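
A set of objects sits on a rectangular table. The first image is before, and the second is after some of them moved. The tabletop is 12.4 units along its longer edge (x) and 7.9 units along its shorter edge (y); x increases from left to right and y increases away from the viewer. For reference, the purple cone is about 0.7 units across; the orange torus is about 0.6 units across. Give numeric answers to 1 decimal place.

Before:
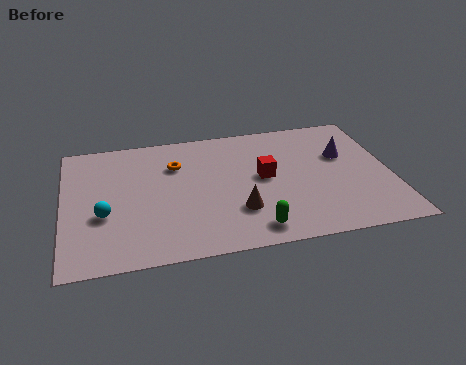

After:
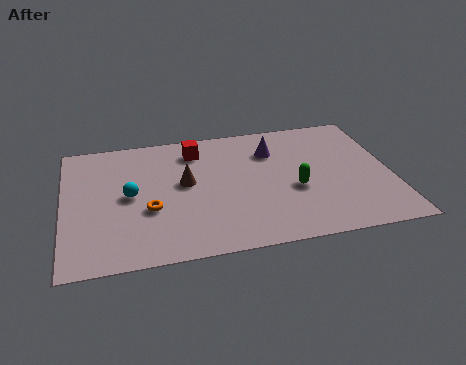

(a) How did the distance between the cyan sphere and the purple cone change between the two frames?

-3.6

Before: roughly 9.4 units apart; after: 5.8. That's 3.6 units closer together.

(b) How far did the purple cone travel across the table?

2.8

The purple cone was near (10.7, 5.0) before and (8.0, 5.8) after, so it travelled √(2.7² + 0.8²) ≈ 2.8 units.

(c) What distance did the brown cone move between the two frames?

2.8

The brown cone moved from about (6.5, 2.3) to (4.6, 4.4), a distance of √(1.9² + 2.1²) ≈ 2.8.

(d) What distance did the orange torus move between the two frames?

2.8

The orange torus was near (4.3, 5.6) before and (3.2, 3.0) after, so it travelled √(1.1² + 2.6²) ≈ 2.8 units.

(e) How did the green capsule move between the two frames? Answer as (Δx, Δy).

(1.7, 2.1)

From the two frames, the green capsule sits at roughly (7.0, 1.1) before and (8.7, 3.2) after.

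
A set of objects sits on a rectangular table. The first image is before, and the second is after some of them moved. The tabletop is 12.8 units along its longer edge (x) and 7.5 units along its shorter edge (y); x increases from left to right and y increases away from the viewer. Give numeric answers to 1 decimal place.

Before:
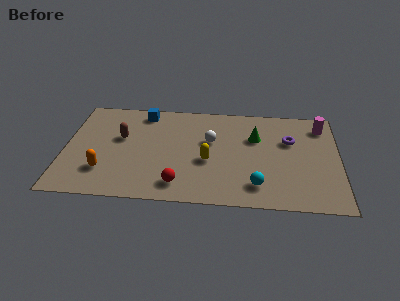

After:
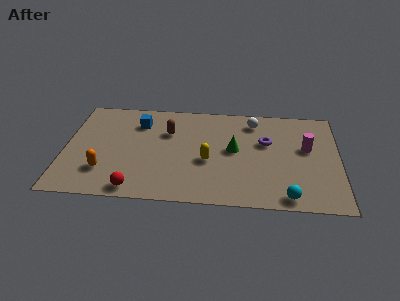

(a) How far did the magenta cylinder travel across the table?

1.8

The magenta cylinder moved from about (12.0, 6.1) to (11.3, 4.4), a distance of √(0.7² + 1.7²) ≈ 1.8.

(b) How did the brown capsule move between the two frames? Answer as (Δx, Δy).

(2.2, 0.6)

From the two frames, the brown capsule sits at roughly (2.6, 4.5) before and (4.8, 5.1) after.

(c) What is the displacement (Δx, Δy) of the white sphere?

(2.0, 1.6)

The white sphere was at about (6.8, 4.6) and moved to about (8.8, 6.2).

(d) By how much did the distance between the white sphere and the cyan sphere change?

+1.8

Before: roughly 3.8 units apart; after: 5.6. That's 1.8 units further apart.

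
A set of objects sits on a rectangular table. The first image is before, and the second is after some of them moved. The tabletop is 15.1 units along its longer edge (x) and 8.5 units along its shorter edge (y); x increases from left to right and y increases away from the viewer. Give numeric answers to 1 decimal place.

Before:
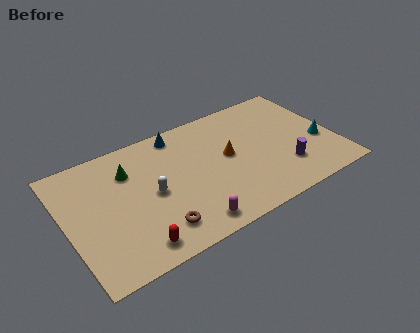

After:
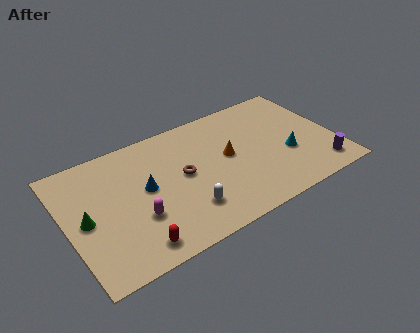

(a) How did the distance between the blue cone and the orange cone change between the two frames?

+0.9

They were about 3.8 units apart before and 4.7 after — 0.9 units further apart.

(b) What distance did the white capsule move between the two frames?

2.6

From (4.7, 4.1) to (6.3, 2.1), the white capsule covered √(1.6² + 2.0²) ≈ 2.6 units.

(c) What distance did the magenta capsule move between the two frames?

3.2

From (6.3, 1.1) to (3.7, 2.9), the magenta capsule covered √(2.6² + 1.8²) ≈ 3.2 units.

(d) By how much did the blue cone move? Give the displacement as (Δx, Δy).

(-2.3, -2.9)

From the two frames, the blue cone sits at roughly (6.7, 7.5) before and (4.4, 4.6) after.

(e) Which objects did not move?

the orange cone and the red capsule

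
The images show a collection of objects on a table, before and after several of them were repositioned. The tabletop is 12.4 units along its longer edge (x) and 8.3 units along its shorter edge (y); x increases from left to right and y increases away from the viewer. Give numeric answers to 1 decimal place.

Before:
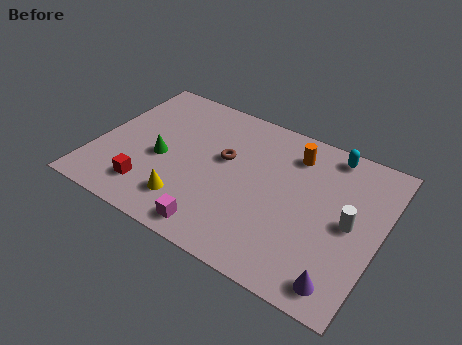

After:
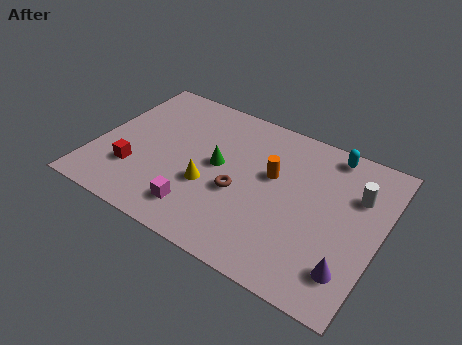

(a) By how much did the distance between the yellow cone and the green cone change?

-1.0

They were about 2.3 units apart before and 1.3 after — 1.0 units closer together.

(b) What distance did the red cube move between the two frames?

1.1

The red cube was near (2.7, 1.7) before and (1.9, 2.4) after, so it travelled √(0.8² + 0.7²) ≈ 1.1 units.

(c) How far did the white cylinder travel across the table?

1.6

The white cylinder was near (11.1, 4.1) before and (11.2, 5.7) after, so it travelled √(0.1² + 1.6²) ≈ 1.6 units.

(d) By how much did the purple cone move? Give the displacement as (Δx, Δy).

(0.2, 0.7)

From the two frames, the purple cone sits at roughly (11.2, 1.1) before and (11.4, 1.8) after.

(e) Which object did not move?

the cyan capsule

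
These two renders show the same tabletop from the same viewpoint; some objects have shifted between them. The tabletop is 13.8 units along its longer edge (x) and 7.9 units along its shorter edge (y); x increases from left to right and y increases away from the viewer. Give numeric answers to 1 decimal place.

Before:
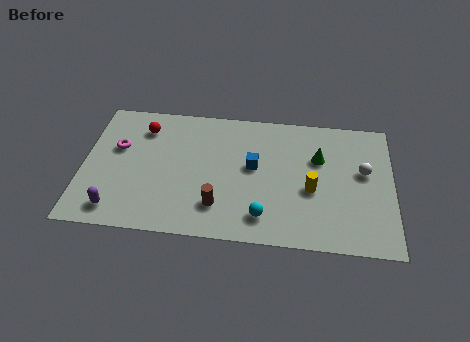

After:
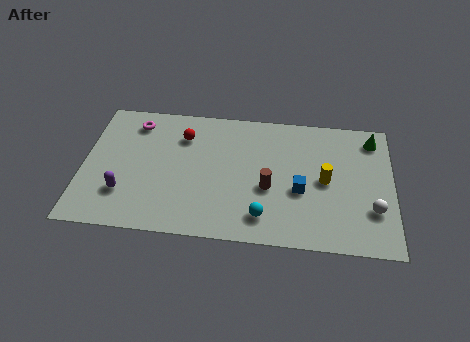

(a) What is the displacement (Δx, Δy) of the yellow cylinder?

(0.6, 0.6)

From the two frames, the yellow cylinder sits at roughly (10.2, 3.3) before and (10.8, 3.9) after.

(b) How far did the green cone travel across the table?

2.8

From (10.5, 5.2) to (12.9, 6.6), the green cone covered √(2.4² + 1.4²) ≈ 2.8 units.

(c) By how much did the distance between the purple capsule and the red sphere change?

-0.6

Before: roughly 5.1 units apart; after: 4.5. That's 0.6 units closer together.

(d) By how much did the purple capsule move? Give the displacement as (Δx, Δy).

(0.3, 1.0)

The purple capsule was at about (1.6, 1.2) and moved to about (1.9, 2.2).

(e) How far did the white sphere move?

2.2

The white sphere was near (12.5, 4.6) before and (12.9, 2.4) after, so it travelled √(0.4² + 2.2²) ≈ 2.2 units.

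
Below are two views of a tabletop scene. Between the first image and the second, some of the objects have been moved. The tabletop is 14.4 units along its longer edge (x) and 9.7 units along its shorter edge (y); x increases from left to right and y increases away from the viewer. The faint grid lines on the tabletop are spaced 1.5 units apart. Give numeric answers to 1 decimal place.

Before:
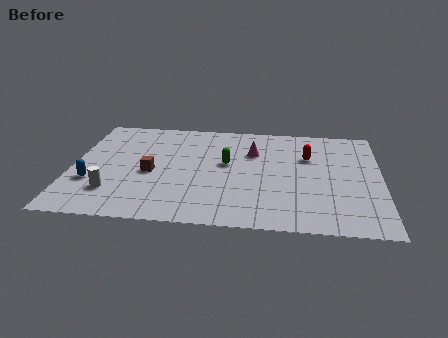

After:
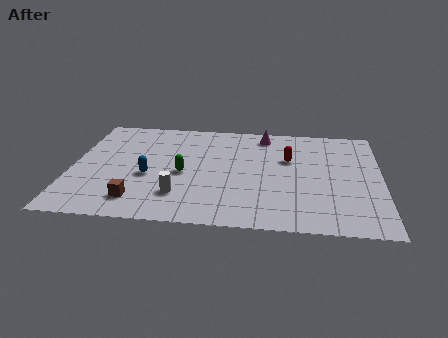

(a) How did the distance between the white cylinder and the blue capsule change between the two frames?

+0.9

Before: roughly 1.3 units apart; after: 2.2. That's 0.9 units further apart.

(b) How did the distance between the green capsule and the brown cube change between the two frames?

-0.4

The distance was about 3.7 in the first image and 3.3 in the second, so they moved 0.4 units closer together.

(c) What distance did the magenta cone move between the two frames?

1.8

The magenta cone was near (8.4, 6.7) before and (8.9, 8.4) after, so it travelled √(0.5² + 1.7²) ≈ 1.8 units.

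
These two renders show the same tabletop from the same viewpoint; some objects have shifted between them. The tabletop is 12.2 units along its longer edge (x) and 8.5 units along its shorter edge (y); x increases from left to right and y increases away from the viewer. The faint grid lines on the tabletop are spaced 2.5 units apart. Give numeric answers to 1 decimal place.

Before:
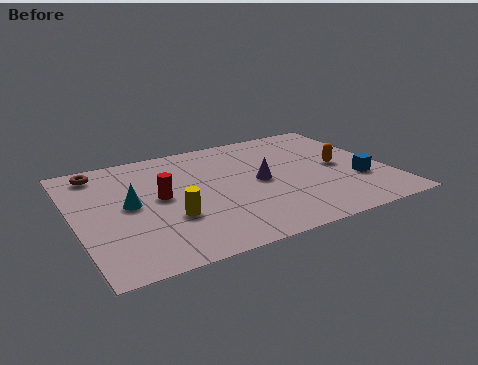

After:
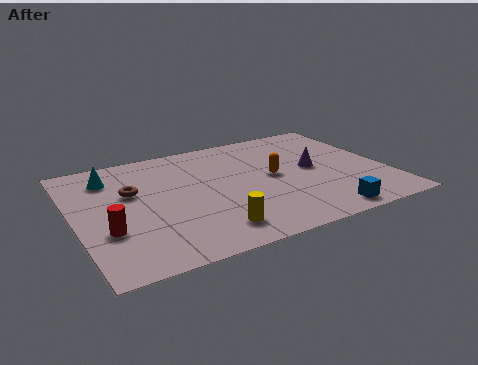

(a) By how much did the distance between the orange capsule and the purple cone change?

-1.6

They were about 3.2 units apart before and 1.6 after — 1.6 units closer together.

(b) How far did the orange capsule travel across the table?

2.6

From (10.4, 4.2) to (7.8, 4.4), the orange capsule covered √(2.6² + 0.2²) ≈ 2.6 units.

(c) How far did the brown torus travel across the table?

2.3

The brown torus moved from about (1.2, 7.3) to (2.3, 5.3), a distance of √(1.1² + 2.0²) ≈ 2.3.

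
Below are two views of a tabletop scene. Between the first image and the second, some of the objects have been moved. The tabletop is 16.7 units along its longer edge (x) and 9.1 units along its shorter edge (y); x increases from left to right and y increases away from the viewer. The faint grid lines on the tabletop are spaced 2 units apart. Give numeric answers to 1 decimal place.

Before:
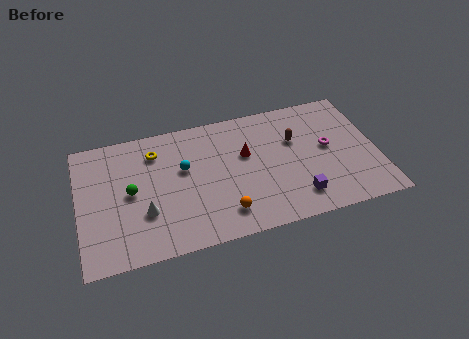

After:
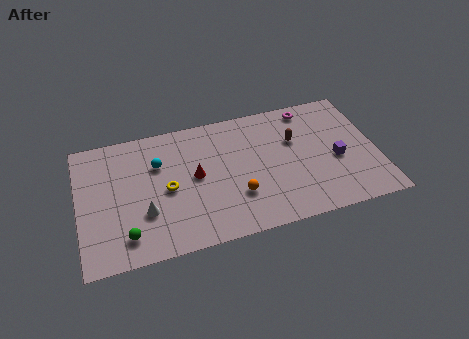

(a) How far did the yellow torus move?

2.8

The yellow torus moved from about (4.4, 7.1) to (4.9, 4.3), a distance of √(0.5² + 2.8²) ≈ 2.8.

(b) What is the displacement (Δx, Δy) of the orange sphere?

(0.8, 1.0)

From the two frames, the orange sphere sits at roughly (7.9, 1.8) before and (8.7, 2.8) after.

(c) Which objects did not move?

the brown capsule and the white cone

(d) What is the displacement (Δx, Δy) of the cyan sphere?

(-1.4, 0.7)

From the two frames, the cyan sphere sits at roughly (5.9, 5.5) before and (4.5, 6.2) after.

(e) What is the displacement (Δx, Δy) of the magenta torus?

(-0.8, 3.1)

The magenta torus was at about (14.0, 4.9) and moved to about (13.2, 8.0).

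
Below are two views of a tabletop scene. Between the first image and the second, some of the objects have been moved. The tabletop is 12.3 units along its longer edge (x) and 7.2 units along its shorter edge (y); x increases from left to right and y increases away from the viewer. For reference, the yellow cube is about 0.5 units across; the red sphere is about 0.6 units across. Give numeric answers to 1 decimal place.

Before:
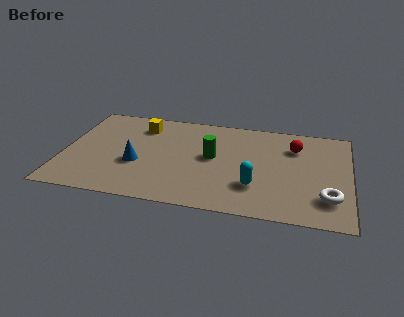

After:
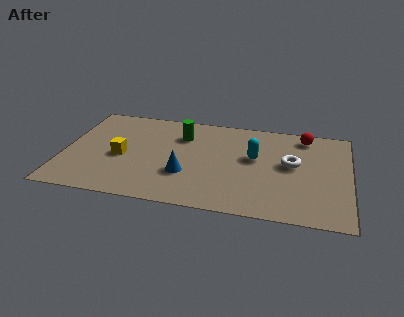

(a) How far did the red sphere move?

1.0

The red sphere moved from about (9.9, 5.3) to (10.3, 6.2), a distance of √(0.4² + 0.9²) ≈ 1.0.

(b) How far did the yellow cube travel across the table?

2.6

The yellow cube moved from about (3.2, 5.7) to (2.5, 3.2), a distance of √(0.7² + 2.5²) ≈ 2.6.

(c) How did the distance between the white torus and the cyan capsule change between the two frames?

-1.5

Before: roughly 3.1 units apart; after: 1.6. That's 1.5 units closer together.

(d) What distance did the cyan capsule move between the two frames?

2.1

From (8.3, 2.1) to (8.2, 4.2), the cyan capsule covered √(0.1² + 2.1²) ≈ 2.1 units.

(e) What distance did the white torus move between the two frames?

2.7

The white torus moved from about (11.4, 1.8) to (9.8, 4.0), a distance of √(1.6² + 2.2²) ≈ 2.7.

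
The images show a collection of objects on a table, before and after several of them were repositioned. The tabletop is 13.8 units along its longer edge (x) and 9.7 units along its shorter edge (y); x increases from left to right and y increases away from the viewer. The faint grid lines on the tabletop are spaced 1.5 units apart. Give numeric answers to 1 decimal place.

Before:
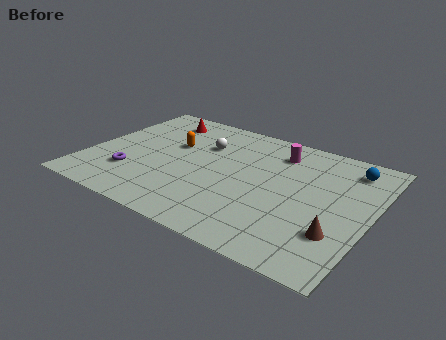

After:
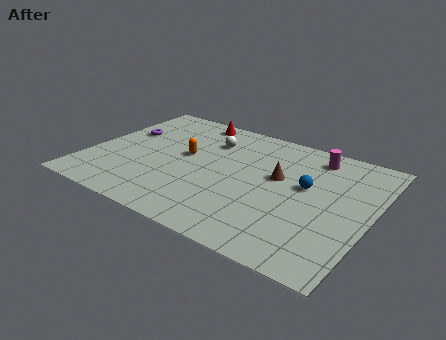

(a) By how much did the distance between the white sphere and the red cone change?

-0.9

The distance was about 2.8 in the first image and 1.9 in the second, so they moved 0.9 units closer together.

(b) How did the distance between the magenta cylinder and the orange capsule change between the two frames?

+1.3

Before: roughly 5.3 units apart; after: 6.6. That's 1.3 units further apart.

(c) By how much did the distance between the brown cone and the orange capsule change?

-4.6

They were about 9.2 units apart before and 4.6 after — 4.6 units closer together.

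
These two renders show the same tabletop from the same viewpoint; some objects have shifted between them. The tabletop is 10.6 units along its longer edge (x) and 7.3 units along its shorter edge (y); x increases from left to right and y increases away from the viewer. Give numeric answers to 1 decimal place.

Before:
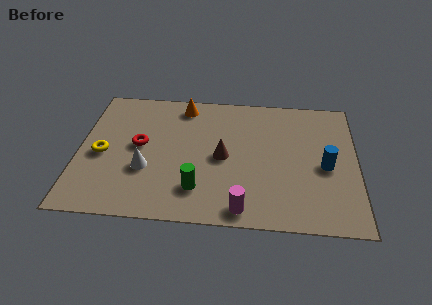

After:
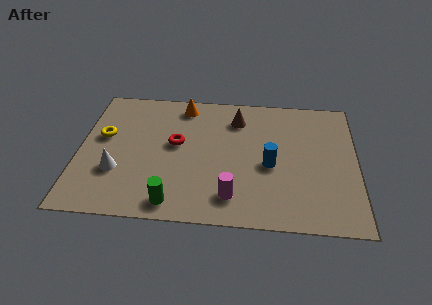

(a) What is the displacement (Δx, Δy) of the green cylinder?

(-0.9, -0.8)

From the two frames, the green cylinder sits at roughly (4.6, 1.7) before and (3.7, 0.9) after.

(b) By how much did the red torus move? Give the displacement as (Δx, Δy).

(1.4, 0.2)

The red torus was at about (2.3, 3.9) and moved to about (3.7, 4.1).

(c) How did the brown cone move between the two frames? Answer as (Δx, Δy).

(0.5, 2.2)

The brown cone started near (5.5, 3.5) and ended near (6.0, 5.7).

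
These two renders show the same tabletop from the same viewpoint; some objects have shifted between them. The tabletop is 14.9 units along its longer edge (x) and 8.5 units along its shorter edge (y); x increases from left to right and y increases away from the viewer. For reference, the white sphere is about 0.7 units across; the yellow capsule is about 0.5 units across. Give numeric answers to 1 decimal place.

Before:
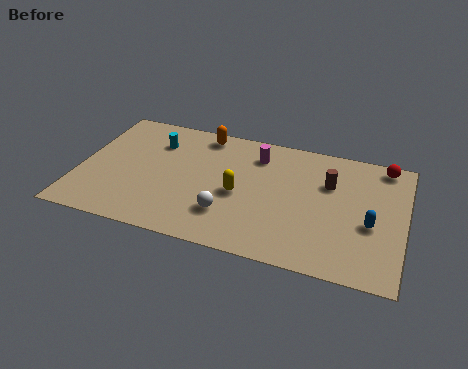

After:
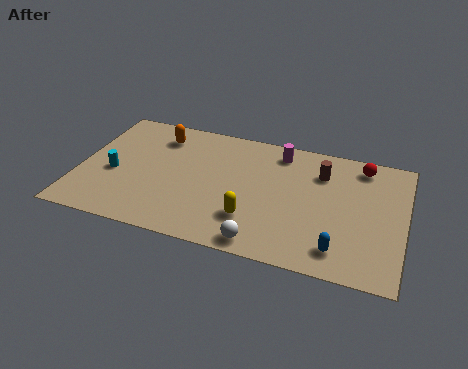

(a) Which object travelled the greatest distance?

the cyan cylinder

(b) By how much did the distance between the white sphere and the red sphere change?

-1.0

They were about 8.6 units apart before and 7.6 after — 1.0 units closer together.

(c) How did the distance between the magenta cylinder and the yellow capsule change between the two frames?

+2.0

The distance was about 3.0 in the first image and 5.0 in the second, so they moved 2.0 units further apart.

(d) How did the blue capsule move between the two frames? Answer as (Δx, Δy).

(-1.3, -2.0)

From the two frames, the blue capsule sits at roughly (13.4, 3.5) before and (12.1, 1.5) after.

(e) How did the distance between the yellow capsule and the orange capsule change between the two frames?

+2.3

The distance was about 4.2 in the first image and 6.5 in the second, so they moved 2.3 units further apart.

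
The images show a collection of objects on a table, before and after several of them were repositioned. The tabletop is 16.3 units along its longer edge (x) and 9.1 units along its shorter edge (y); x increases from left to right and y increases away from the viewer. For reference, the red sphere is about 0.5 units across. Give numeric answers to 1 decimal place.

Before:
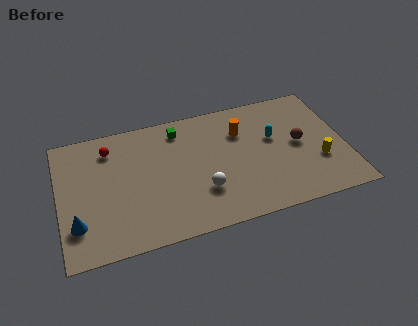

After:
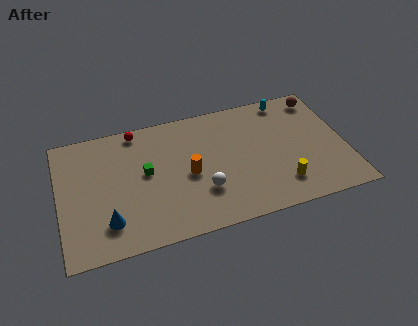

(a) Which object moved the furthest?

the orange cylinder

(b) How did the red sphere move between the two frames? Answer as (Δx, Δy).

(1.6, 0.9)

From the two frames, the red sphere sits at roughly (3.0, 7.3) before and (4.6, 8.2) after.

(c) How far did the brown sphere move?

3.4

From (13.7, 4.7) to (15.2, 7.8), the brown sphere covered √(1.5² + 3.1²) ≈ 3.4 units.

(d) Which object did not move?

the white sphere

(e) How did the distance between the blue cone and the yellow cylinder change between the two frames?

-4.0

Before: roughly 13.8 units apart; after: 9.8. That's 4.0 units closer together.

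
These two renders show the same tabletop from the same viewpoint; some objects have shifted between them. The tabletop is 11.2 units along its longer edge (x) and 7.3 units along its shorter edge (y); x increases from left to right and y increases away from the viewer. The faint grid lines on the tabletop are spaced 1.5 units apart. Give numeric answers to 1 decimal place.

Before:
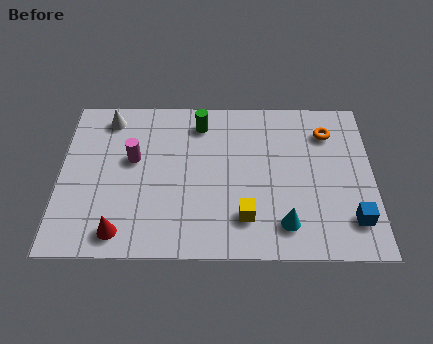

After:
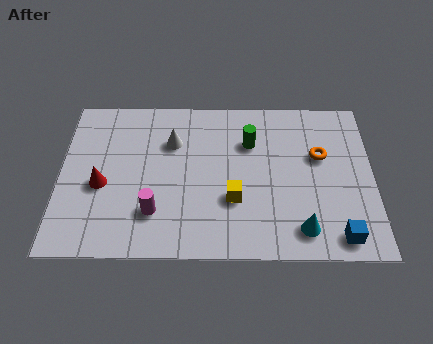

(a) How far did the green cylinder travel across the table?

2.0

The green cylinder was near (5.0, 6.0) before and (6.8, 5.1) after, so it travelled √(1.8² + 0.9²) ≈ 2.0 units.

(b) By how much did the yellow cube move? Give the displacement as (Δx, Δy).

(-0.4, 0.8)

The yellow cube was at about (6.6, 1.7) and moved to about (6.2, 2.5).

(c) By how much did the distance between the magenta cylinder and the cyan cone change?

-0.9

They were about 6.1 units apart before and 5.2 after — 0.9 units closer together.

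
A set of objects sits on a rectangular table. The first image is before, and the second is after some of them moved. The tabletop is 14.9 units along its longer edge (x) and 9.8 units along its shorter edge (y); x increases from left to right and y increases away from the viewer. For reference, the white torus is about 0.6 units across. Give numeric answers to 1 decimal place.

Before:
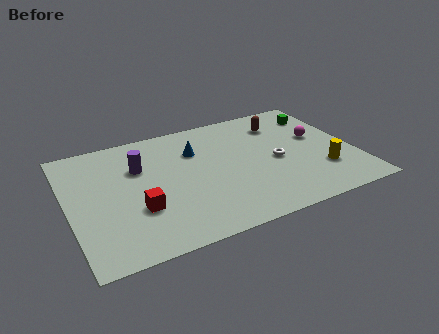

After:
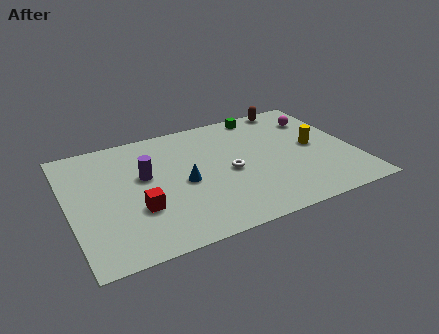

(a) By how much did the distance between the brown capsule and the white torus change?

+2.8

The distance was about 3.2 in the first image and 6.0 in the second, so they moved 2.8 units further apart.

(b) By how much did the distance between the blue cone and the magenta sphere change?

+1.5

The distance was about 6.5 in the first image and 8.0 in the second, so they moved 1.5 units further apart.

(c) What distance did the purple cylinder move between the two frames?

0.8

The purple cylinder moved from about (3.8, 6.6) to (4.0, 5.8), a distance of √(0.2² + 0.8²) ≈ 0.8.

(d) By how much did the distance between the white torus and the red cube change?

-2.5

The distance was about 7.5 in the first image and 5.0 in the second, so they moved 2.5 units closer together.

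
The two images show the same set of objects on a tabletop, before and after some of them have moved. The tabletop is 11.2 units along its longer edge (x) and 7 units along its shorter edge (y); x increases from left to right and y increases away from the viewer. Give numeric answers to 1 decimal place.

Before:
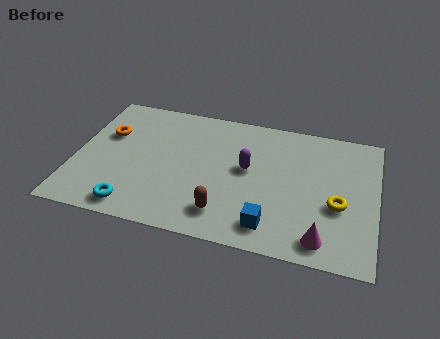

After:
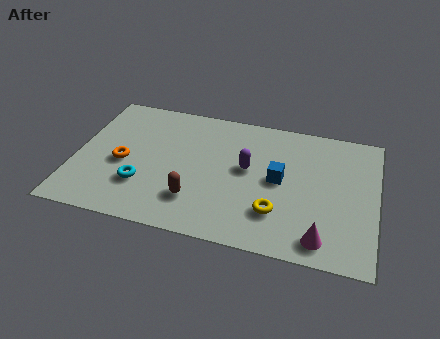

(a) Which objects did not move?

the purple capsule and the magenta cone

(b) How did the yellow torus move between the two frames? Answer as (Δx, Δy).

(-2.2, -0.9)

From the two frames, the yellow torus sits at roughly (9.8, 2.8) before and (7.6, 1.9) after.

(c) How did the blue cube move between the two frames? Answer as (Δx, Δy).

(0.2, 2.4)

From the two frames, the blue cube sits at roughly (7.4, 1.2) before and (7.6, 3.6) after.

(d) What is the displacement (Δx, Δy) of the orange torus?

(0.7, -1.4)

From the two frames, the orange torus sits at roughly (1.1, 4.5) before and (1.8, 3.1) after.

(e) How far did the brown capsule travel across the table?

1.2

The brown capsule moved from about (5.7, 1.4) to (4.6, 1.8), a distance of √(1.1² + 0.4²) ≈ 1.2.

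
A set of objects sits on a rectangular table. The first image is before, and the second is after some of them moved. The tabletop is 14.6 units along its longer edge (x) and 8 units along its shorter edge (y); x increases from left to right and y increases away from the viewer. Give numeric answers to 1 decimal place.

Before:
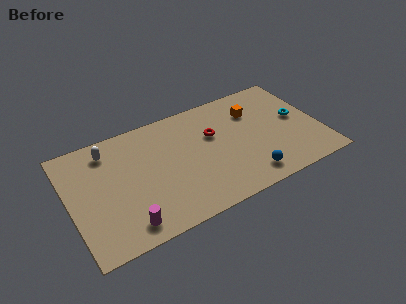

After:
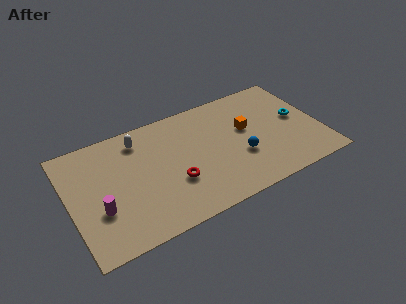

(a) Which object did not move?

the cyan torus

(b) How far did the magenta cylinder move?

2.1

The magenta cylinder moved from about (2.9, 1.2) to (1.6, 2.8), a distance of √(1.3² + 1.6²) ≈ 2.1.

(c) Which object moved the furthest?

the red torus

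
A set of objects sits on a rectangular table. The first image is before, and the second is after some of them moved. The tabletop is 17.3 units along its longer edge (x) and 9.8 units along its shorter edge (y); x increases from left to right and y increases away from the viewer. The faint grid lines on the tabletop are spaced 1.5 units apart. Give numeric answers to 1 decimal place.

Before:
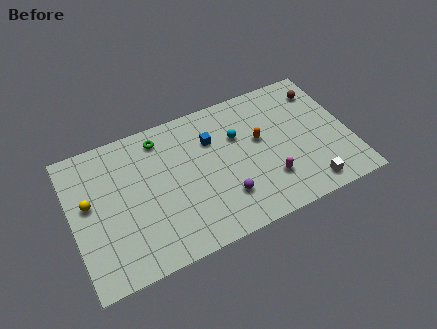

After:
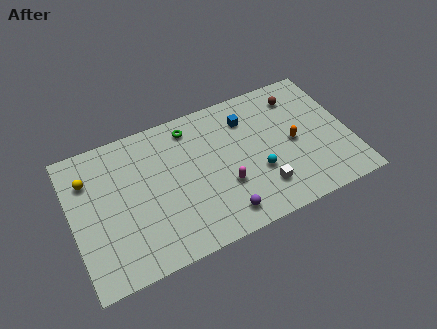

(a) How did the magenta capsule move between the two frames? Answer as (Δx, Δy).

(-2.7, 0.7)

The magenta capsule started near (12.0, 2.7) and ended near (9.3, 3.4).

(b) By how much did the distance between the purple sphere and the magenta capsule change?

-0.9

Before: roughly 2.8 units apart; after: 1.9. That's 0.9 units closer together.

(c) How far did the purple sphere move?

1.1

The purple sphere moved from about (9.2, 2.6) to (8.9, 1.5), a distance of √(0.3² + 1.1²) ≈ 1.1.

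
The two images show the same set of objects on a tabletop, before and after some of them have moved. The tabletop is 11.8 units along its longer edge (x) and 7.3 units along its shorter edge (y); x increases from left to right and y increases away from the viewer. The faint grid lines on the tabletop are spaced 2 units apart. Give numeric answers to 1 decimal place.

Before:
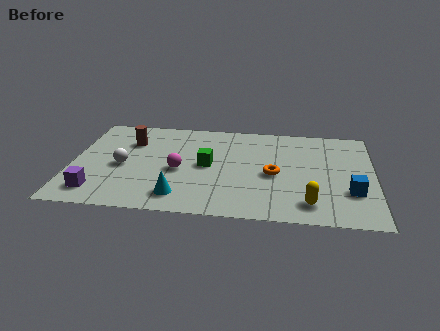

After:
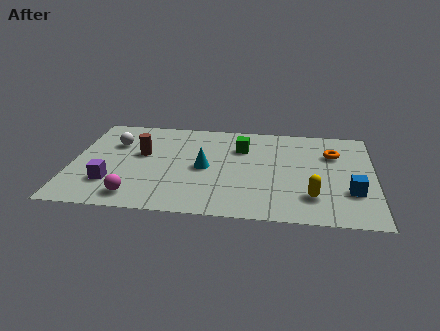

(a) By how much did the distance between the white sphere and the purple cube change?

+0.8

The distance was about 2.2 in the first image and 3.0 in the second, so they moved 0.8 units further apart.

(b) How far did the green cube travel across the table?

2.0

From (5.3, 3.7) to (6.6, 5.2), the green cube covered √(1.3² + 1.5²) ≈ 2.0 units.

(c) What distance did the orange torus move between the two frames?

2.9

From (7.9, 3.3) to (10.2, 5.1), the orange torus covered √(2.3² + 1.8²) ≈ 2.9 units.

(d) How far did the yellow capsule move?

0.5

The yellow capsule moved from about (9.3, 1.3) to (9.4, 1.8), a distance of √(0.1² + 0.5²) ≈ 0.5.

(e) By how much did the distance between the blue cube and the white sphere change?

+0.7

Before: roughly 9.0 units apart; after: 9.7. That's 0.7 units further apart.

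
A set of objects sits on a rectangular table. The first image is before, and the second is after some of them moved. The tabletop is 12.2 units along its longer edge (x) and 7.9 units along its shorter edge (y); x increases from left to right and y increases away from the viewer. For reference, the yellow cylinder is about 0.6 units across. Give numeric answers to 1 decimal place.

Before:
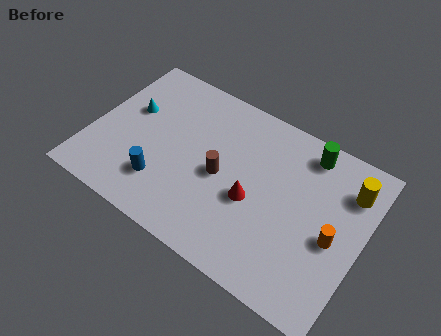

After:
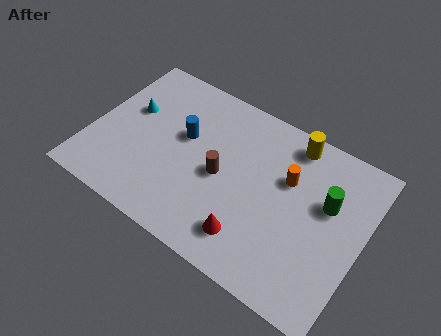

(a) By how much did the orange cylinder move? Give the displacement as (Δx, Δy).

(-2.3, 1.6)

From the two frames, the orange cylinder sits at roughly (11.0, 3.5) before and (8.7, 5.1) after.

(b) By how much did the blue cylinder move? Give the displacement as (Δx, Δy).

(0.5, 2.7)

The blue cylinder was at about (3.5, 2.0) and moved to about (4.0, 4.7).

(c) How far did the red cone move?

1.7

From (7.4, 3.3) to (7.6, 1.6), the red cone covered √(0.2² + 1.7²) ≈ 1.7 units.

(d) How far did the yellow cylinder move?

2.8

The yellow cylinder was near (11.3, 6.0) before and (8.6, 6.9) after, so it travelled √(2.7² + 0.9²) ≈ 2.8 units.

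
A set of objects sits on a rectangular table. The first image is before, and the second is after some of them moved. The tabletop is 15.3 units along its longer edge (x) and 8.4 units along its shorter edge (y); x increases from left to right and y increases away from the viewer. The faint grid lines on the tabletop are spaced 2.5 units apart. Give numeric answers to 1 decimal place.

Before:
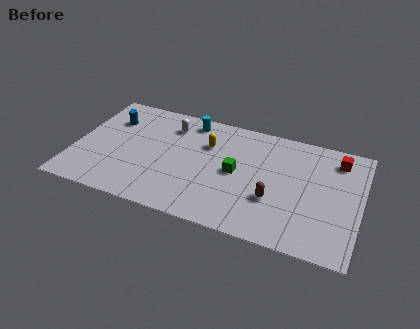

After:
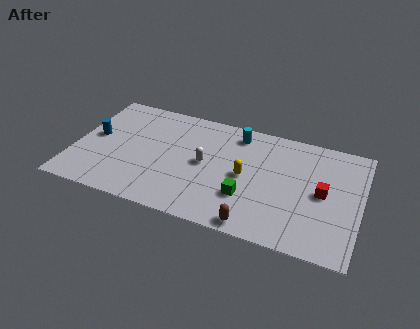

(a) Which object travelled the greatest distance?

the white capsule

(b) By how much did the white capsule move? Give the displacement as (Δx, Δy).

(2.1, -2.3)

The white capsule started near (4.9, 6.6) and ended near (7.0, 4.3).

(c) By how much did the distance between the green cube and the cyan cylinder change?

+0.4

The distance was about 4.2 in the first image and 4.6 in the second, so they moved 0.4 units further apart.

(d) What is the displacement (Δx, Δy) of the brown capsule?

(-0.8, -2.1)

The brown capsule started near (10.8, 2.9) and ended near (10.0, 0.8).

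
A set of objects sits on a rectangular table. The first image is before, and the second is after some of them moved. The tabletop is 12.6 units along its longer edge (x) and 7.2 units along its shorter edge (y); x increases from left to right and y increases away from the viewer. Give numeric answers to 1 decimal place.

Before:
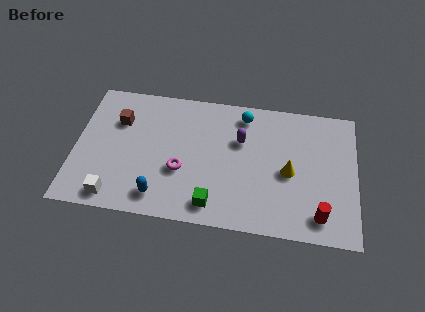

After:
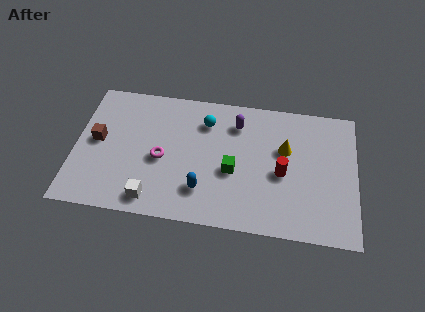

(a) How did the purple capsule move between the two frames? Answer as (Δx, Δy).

(-0.2, 0.9)

The purple capsule started near (7.4, 4.7) and ended near (7.2, 5.6).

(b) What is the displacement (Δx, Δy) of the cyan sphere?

(-1.7, -0.6)

From the two frames, the cyan sphere sits at roughly (7.5, 6.1) before and (5.8, 5.5) after.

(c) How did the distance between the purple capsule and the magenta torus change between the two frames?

+0.8

Before: roughly 3.3 units apart; after: 4.1. That's 0.8 units further apart.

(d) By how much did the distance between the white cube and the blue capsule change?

+0.3

The distance was about 2.0 in the first image and 2.3 in the second, so they moved 0.3 units further apart.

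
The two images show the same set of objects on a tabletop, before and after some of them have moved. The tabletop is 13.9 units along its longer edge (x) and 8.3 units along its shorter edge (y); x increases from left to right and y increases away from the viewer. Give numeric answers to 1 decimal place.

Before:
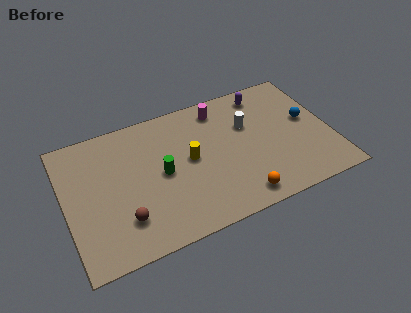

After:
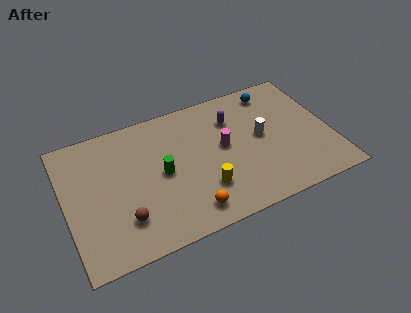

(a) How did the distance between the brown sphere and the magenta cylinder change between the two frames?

-1.4

Before: roughly 7.4 units apart; after: 6.0. That's 1.4 units closer together.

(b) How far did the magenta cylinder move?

2.5

From (8.4, 7.0) to (8.3, 4.5), the magenta cylinder covered √(0.1² + 2.5²) ≈ 2.5 units.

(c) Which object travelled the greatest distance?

the blue sphere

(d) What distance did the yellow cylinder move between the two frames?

2.2

The yellow cylinder was near (6.5, 4.4) before and (7.0, 2.3) after, so it travelled √(0.5² + 2.1²) ≈ 2.2 units.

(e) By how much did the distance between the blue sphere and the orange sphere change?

+2.4

The distance was about 5.4 in the first image and 7.8 in the second, so they moved 2.4 units further apart.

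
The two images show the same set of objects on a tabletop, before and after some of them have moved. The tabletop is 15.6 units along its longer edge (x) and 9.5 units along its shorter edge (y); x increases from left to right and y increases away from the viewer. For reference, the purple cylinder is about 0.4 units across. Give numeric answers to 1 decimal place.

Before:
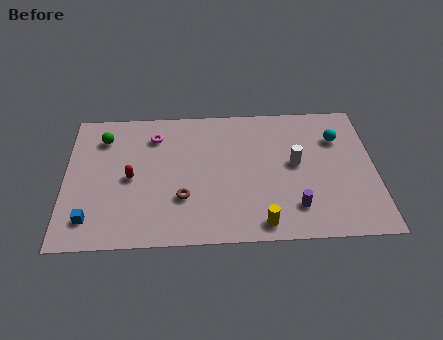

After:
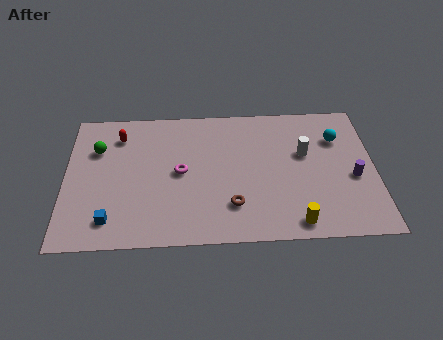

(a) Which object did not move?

the cyan sphere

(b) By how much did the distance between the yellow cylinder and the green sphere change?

+1.2

They were about 10.1 units apart before and 11.3 after — 1.2 units further apart.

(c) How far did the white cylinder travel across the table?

0.9

The white cylinder was near (11.6, 5.1) before and (12.1, 5.8) after, so it travelled √(0.5² + 0.7²) ≈ 0.9 units.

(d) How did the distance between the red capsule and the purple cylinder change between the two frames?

+3.8

They were about 8.5 units apart before and 12.3 after — 3.8 units further apart.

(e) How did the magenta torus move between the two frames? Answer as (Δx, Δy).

(1.3, -2.6)

From the two frames, the magenta torus sits at roughly (4.5, 7.4) before and (5.8, 4.8) after.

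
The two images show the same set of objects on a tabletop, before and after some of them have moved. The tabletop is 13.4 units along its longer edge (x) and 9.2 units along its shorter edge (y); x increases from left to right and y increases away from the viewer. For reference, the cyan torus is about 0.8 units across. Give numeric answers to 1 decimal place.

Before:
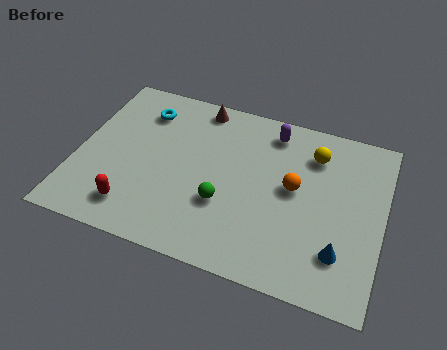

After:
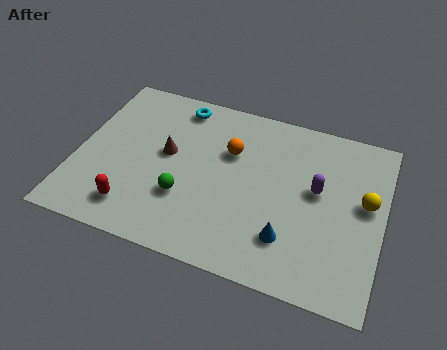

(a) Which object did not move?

the red capsule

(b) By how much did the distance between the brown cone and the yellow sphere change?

+3.4

They were about 5.3 units apart before and 8.7 after — 3.4 units further apart.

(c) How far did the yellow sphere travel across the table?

3.1

The yellow sphere moved from about (10.2, 7.1) to (12.6, 5.2), a distance of √(2.4² + 1.9²) ≈ 3.1.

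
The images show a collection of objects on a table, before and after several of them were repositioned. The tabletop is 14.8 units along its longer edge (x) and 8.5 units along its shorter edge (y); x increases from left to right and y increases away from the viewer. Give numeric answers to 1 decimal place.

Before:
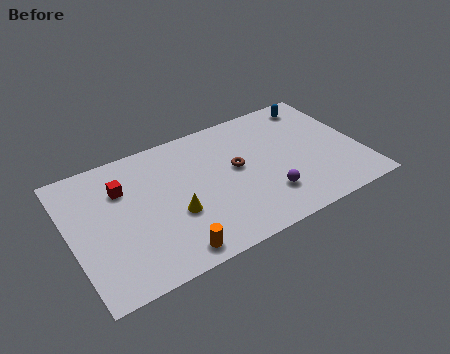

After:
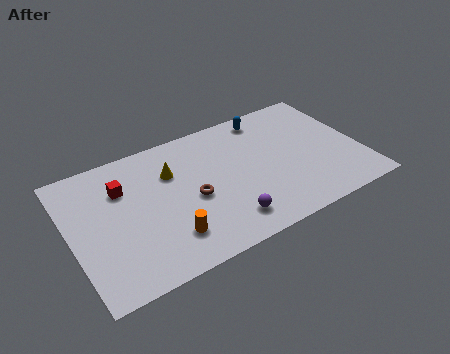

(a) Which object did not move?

the red cube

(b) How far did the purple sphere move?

2.3

The purple sphere was near (9.7, 2.2) before and (7.5, 1.6) after, so it travelled √(2.2² + 0.6²) ≈ 2.3 units.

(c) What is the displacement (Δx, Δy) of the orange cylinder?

(0.0, 1.0)

The orange cylinder was at about (4.6, 1.0) and moved to about (4.6, 2.0).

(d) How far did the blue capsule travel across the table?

2.6

From (13.1, 7.3) to (10.5, 7.4), the blue capsule covered √(2.6² + 0.1²) ≈ 2.6 units.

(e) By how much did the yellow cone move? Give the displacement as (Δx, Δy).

(0.2, 2.7)

The yellow cone started near (5.1, 3.2) and ended near (5.3, 5.9).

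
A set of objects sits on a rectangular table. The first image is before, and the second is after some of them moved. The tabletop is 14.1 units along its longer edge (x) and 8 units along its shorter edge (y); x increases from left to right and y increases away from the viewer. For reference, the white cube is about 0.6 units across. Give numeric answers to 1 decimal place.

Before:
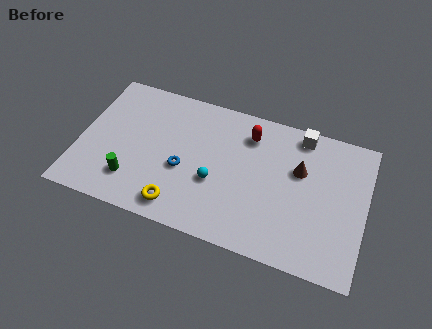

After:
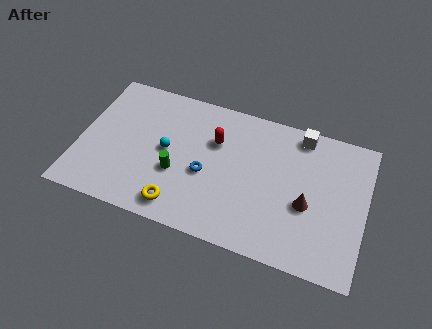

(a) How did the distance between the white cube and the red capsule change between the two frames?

+1.8

The distance was about 2.6 in the first image and 4.4 in the second, so they moved 1.8 units further apart.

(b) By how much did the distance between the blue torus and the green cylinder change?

-1.3

They were about 2.8 units apart before and 1.5 after — 1.3 units closer together.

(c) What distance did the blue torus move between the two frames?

1.1

From (5.2, 3.3) to (6.3, 3.4), the blue torus covered √(1.1² + 0.1²) ≈ 1.1 units.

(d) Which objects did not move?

the yellow torus and the white cube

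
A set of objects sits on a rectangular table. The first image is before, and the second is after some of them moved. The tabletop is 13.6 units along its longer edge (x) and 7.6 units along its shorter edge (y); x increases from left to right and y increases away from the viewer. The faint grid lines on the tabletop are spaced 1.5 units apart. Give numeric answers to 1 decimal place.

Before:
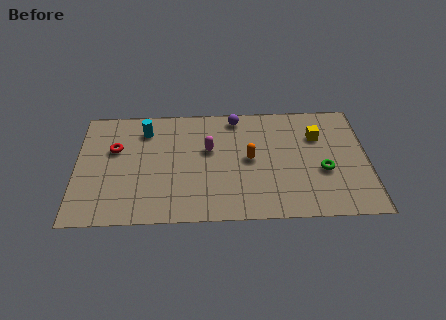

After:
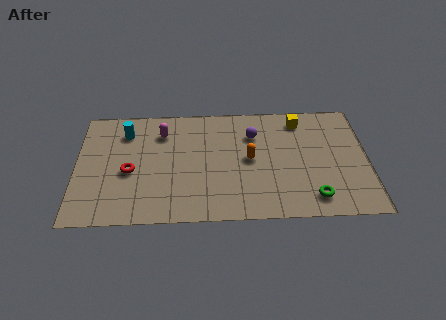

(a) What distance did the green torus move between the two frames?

1.8

The green torus was near (11.5, 3.0) before and (11.0, 1.3) after, so it travelled √(0.5² + 1.7²) ≈ 1.8 units.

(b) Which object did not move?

the orange capsule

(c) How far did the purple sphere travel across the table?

1.4

From (7.5, 6.7) to (8.3, 5.5), the purple sphere covered √(0.8² + 1.2²) ≈ 1.4 units.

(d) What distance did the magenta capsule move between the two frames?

2.5

From (6.2, 4.6) to (4.0, 5.8), the magenta capsule covered √(2.2² + 1.2²) ≈ 2.5 units.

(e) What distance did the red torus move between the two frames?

1.7

The red torus moved from about (1.8, 4.8) to (2.5, 3.3), a distance of √(0.7² + 1.5²) ≈ 1.7.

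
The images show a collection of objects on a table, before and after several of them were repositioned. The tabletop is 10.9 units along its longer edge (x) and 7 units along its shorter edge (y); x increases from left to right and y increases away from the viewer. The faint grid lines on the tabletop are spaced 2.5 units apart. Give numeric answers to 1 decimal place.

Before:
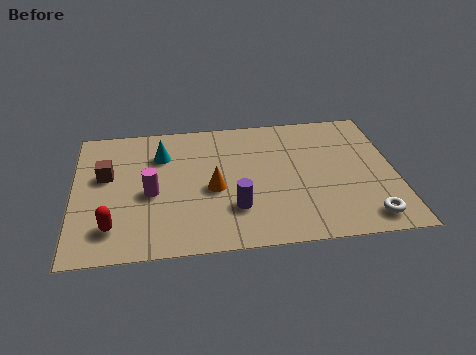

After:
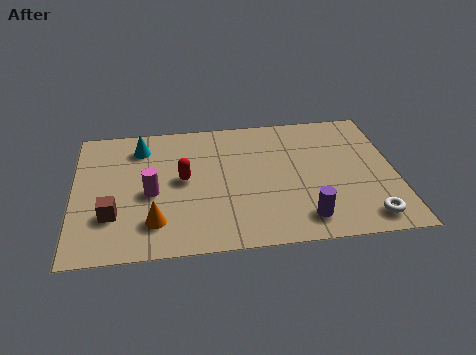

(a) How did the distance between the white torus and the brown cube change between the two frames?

-0.7

The distance was about 9.3 in the first image and 8.6 in the second, so they moved 0.7 units closer together.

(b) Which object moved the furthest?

the red capsule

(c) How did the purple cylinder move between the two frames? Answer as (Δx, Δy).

(2.3, -0.8)

The purple cylinder was at about (5.4, 2.0) and moved to about (7.7, 1.2).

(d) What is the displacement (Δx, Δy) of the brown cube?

(0.2, -2.1)

The brown cube was at about (1.1, 4.2) and moved to about (1.3, 2.1).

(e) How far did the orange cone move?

2.5

From (4.7, 3.1) to (2.7, 1.6), the orange cone covered √(2.0² + 1.5²) ≈ 2.5 units.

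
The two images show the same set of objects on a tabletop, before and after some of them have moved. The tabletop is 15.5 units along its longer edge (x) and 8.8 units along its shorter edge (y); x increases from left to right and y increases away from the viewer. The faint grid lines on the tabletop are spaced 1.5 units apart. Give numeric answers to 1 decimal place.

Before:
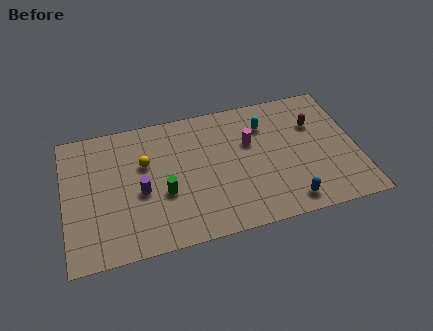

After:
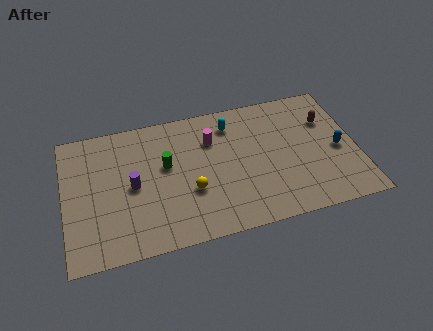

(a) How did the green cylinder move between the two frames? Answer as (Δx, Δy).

(0.2, 1.8)

The green cylinder started near (5.2, 3.4) and ended near (5.4, 5.2).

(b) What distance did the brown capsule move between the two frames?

0.7

The brown capsule was near (13.4, 6.0) before and (14.1, 6.1) after, so it travelled √(0.7² + 0.1²) ≈ 0.7 units.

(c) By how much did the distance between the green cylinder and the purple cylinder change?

+0.7

Before: roughly 1.3 units apart; after: 2.0. That's 0.7 units further apart.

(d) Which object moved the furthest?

the blue capsule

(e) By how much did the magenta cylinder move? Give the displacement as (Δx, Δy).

(-2.0, 0.7)

The magenta cylinder started near (9.9, 5.6) and ended near (7.9, 6.3).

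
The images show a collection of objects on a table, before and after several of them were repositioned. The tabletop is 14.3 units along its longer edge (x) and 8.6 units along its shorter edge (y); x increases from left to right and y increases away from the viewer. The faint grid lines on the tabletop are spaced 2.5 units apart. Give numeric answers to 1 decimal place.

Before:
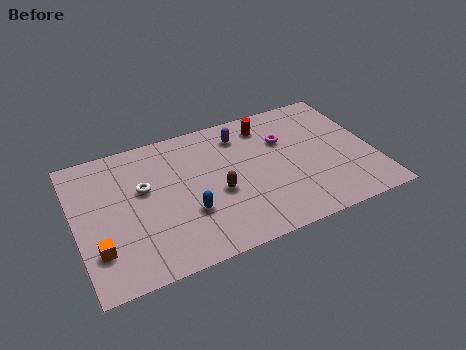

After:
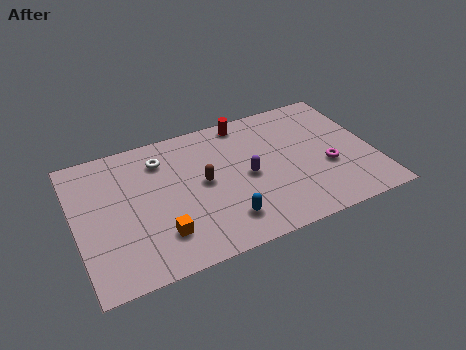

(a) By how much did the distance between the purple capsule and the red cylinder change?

+2.3

Before: roughly 1.3 units apart; after: 3.6. That's 2.3 units further apart.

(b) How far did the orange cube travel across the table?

2.9

The orange cube was near (0.9, 2.3) before and (3.8, 2.1) after, so it travelled √(2.9² + 0.2²) ≈ 2.9 units.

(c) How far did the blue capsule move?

1.9

From (5.2, 2.9) to (6.8, 1.8), the blue capsule covered √(1.6² + 1.1²) ≈ 1.9 units.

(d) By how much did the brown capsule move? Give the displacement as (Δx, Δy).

(-0.6, 0.9)

From the two frames, the brown capsule sits at roughly (6.7, 3.6) before and (6.1, 4.5) after.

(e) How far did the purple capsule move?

2.8

The purple capsule was near (8.2, 6.9) before and (8.2, 4.1) after, so it travelled √(0.0² + 2.8²) ≈ 2.8 units.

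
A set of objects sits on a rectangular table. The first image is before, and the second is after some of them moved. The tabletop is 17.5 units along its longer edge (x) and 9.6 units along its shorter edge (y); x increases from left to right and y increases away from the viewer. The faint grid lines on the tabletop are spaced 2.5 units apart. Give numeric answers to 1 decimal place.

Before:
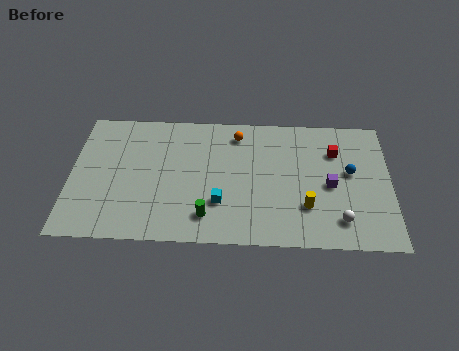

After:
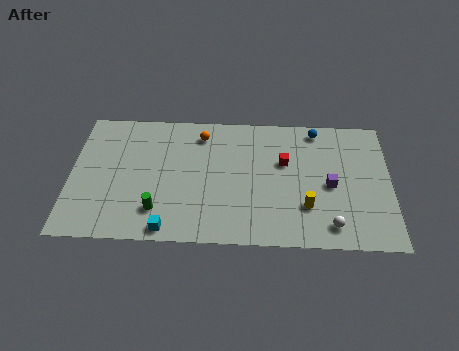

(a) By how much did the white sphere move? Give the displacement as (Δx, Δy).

(-0.5, -0.4)

From the two frames, the white sphere sits at roughly (14.7, 1.9) before and (14.2, 1.5) after.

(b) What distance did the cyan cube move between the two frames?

3.4

The cyan cube moved from about (8.2, 2.9) to (5.4, 0.9), a distance of √(2.8² + 2.0²) ≈ 3.4.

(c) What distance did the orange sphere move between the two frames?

2.0

The orange sphere moved from about (9.1, 8.0) to (7.1, 7.9), a distance of √(2.0² + 0.1²) ≈ 2.0.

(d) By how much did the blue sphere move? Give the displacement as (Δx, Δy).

(-1.8, 3.1)

The blue sphere was at about (15.3, 5.4) and moved to about (13.5, 8.5).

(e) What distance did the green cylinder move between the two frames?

2.7

The green cylinder moved from about (7.5, 1.9) to (4.8, 2.2), a distance of √(2.7² + 0.3²) ≈ 2.7.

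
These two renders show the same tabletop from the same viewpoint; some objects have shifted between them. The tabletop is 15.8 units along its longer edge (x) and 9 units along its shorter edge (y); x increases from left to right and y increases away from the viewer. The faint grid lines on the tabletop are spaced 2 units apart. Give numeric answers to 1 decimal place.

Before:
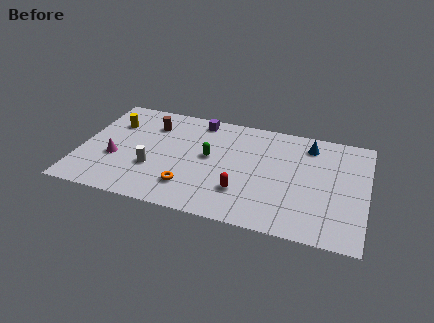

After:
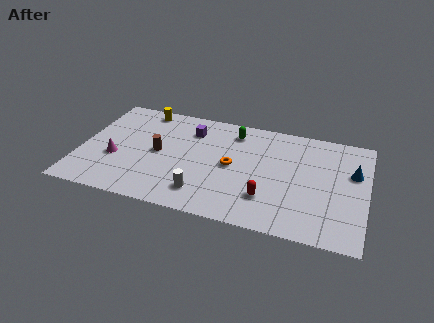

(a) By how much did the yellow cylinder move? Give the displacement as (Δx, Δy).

(1.5, 1.6)

The yellow cylinder started near (1.6, 6.4) and ended near (3.1, 8.0).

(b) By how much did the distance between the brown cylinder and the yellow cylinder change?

+1.6

The distance was about 2.1 in the first image and 3.7 in the second, so they moved 1.6 units further apart.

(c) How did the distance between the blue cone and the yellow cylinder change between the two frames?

+1.2

They were about 10.9 units apart before and 12.1 after — 1.2 units further apart.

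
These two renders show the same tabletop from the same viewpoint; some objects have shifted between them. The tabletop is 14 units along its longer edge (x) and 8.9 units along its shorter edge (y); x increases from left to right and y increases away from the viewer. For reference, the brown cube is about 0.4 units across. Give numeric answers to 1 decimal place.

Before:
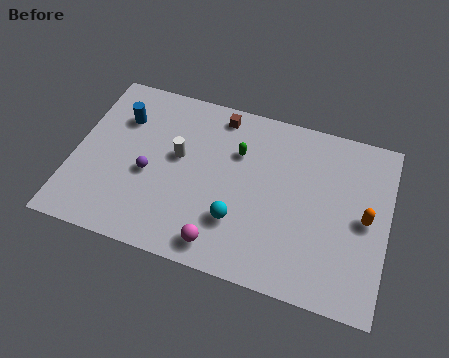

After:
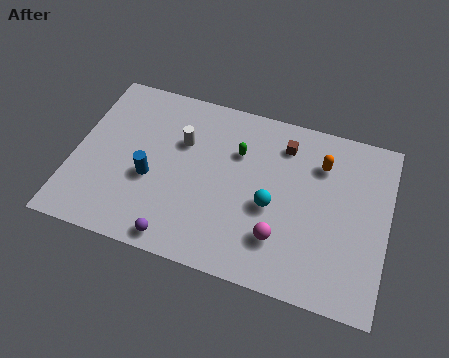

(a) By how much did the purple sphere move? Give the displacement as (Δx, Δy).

(1.6, -2.9)

The purple sphere was at about (3.4, 3.8) and moved to about (5.0, 0.9).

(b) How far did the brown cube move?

3.1

From (6.2, 7.8) to (9.2, 7.1), the brown cube covered √(3.0² + 0.7²) ≈ 3.1 units.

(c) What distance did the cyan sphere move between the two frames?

1.8

The cyan sphere moved from about (7.5, 2.6) to (8.9, 3.8), a distance of √(1.4² + 1.2²) ≈ 1.8.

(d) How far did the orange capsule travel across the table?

3.0

From (13.0, 4.4) to (10.9, 6.6), the orange capsule covered √(2.1² + 2.2²) ≈ 3.0 units.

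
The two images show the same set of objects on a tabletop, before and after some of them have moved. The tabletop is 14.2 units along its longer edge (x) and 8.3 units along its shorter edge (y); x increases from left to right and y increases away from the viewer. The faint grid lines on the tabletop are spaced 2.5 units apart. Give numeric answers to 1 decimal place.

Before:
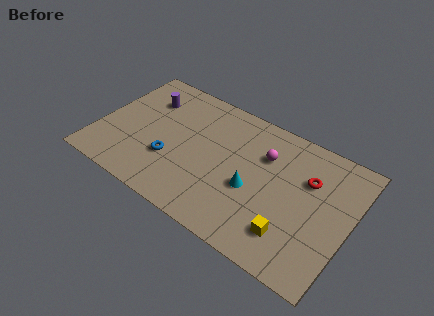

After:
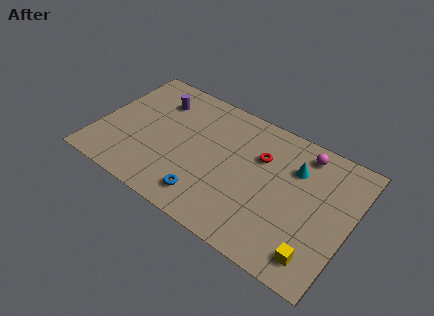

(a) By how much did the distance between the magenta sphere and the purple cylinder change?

+1.4

They were about 6.9 units apart before and 8.3 after — 1.4 units further apart.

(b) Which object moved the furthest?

the cyan cone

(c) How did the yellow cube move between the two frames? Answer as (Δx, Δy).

(1.5, -0.5)

The yellow cube started near (11.3, 1.9) and ended near (12.8, 1.4).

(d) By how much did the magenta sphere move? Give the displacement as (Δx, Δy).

(2.0, 1.3)

The magenta sphere started near (9.2, 5.8) and ended near (11.2, 7.1).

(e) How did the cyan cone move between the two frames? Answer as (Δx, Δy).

(2.0, 2.5)

From the two frames, the cyan cone sits at roughly (8.9, 3.4) before and (10.9, 5.9) after.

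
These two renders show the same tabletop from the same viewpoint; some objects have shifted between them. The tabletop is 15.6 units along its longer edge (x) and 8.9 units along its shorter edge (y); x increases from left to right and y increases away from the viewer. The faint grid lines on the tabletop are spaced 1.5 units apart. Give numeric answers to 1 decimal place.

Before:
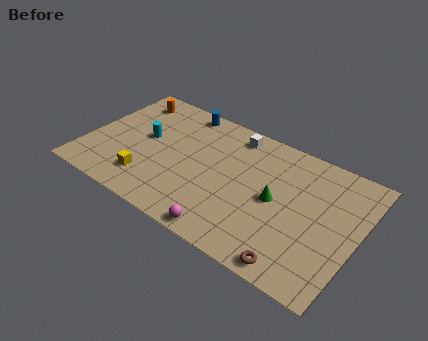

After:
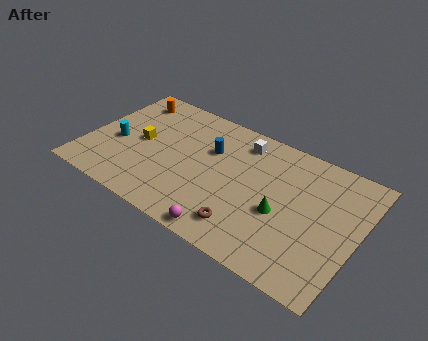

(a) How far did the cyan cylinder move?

1.9

From (3.2, 4.9) to (1.7, 3.8), the cyan cylinder covered √(1.5² + 1.1²) ≈ 1.9 units.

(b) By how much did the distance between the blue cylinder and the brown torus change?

-5.6

Before: roughly 10.6 units apart; after: 5.0. That's 5.6 units closer together.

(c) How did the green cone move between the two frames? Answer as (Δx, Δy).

(0.4, -0.7)

From the two frames, the green cone sits at roughly (11.0, 4.4) before and (11.4, 3.7) after.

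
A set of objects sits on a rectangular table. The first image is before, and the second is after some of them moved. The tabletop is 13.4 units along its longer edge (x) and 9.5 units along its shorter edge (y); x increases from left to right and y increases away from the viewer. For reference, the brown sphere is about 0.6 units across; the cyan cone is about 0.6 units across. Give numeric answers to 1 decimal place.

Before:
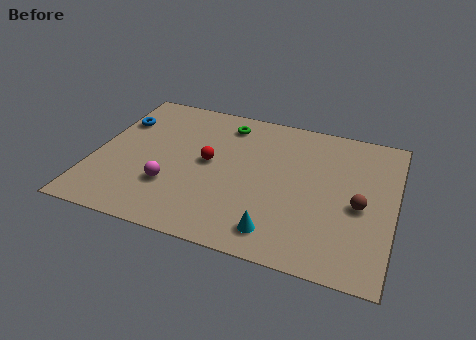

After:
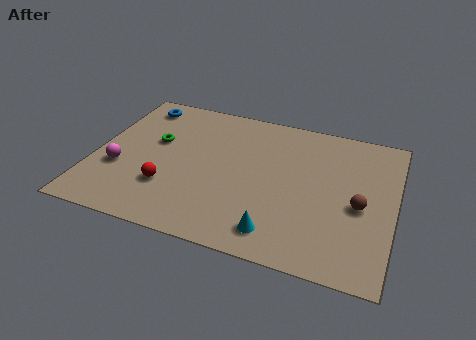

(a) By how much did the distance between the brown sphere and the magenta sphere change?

+2.3

They were about 8.4 units apart before and 10.7 after — 2.3 units further apart.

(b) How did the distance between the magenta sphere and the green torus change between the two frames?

-2.7

Before: roughly 5.4 units apart; after: 2.7. That's 2.7 units closer together.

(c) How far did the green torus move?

3.7

From (5.6, 7.9) to (2.6, 5.7), the green torus covered √(3.0² + 2.2²) ≈ 3.7 units.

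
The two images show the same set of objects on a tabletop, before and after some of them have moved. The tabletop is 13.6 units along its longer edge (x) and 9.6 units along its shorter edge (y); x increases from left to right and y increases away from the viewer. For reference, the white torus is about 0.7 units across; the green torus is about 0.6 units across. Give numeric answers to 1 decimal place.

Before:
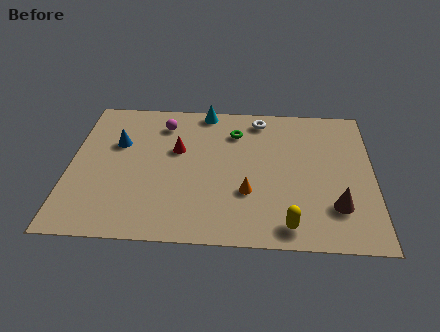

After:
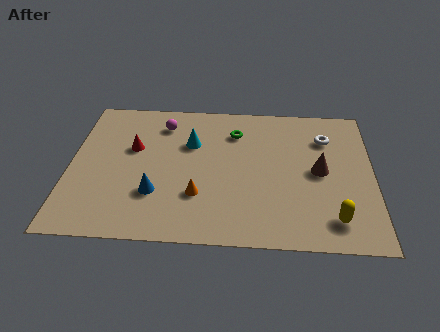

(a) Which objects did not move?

the green torus and the magenta sphere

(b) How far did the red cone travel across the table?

2.0

The red cone was near (4.8, 5.9) before and (2.8, 5.9) after, so it travelled √(2.0² + 0.0²) ≈ 2.0 units.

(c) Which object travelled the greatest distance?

the blue cone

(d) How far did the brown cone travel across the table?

2.4

From (11.9, 2.5) to (11.2, 4.8), the brown cone covered √(0.7² + 2.3²) ≈ 2.4 units.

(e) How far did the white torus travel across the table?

3.2

From (8.5, 8.3) to (11.5, 7.1), the white torus covered √(3.0² + 1.2²) ≈ 3.2 units.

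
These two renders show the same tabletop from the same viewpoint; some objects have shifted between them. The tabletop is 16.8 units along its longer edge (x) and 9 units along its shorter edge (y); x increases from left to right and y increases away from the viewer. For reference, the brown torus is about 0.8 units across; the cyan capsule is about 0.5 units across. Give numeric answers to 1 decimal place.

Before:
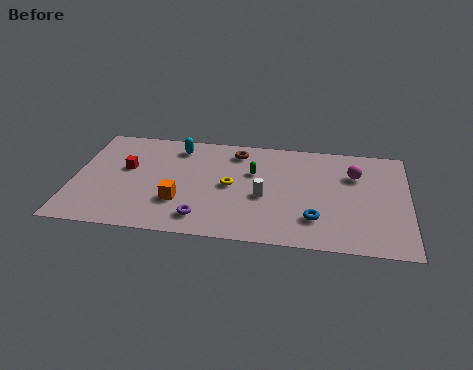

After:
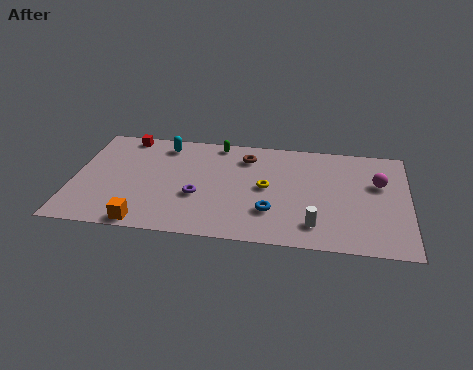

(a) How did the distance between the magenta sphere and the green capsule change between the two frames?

+3.4

They were about 5.1 units apart before and 8.5 after — 3.4 units further apart.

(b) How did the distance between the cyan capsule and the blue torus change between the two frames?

-1.3

The distance was about 8.8 in the first image and 7.5 in the second, so they moved 1.3 units closer together.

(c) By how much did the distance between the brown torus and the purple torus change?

-1.7

Before: roughly 6.1 units apart; after: 4.4. That's 1.7 units closer together.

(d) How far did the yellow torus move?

1.8

From (7.9, 4.5) to (9.7, 4.6), the yellow torus covered √(1.8² + 0.1²) ≈ 1.8 units.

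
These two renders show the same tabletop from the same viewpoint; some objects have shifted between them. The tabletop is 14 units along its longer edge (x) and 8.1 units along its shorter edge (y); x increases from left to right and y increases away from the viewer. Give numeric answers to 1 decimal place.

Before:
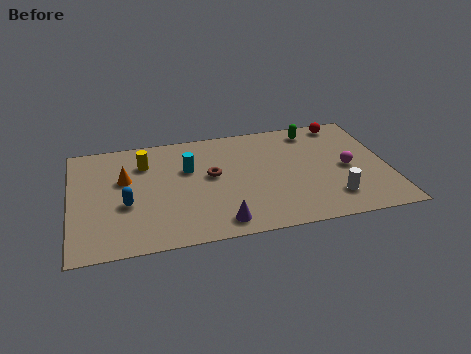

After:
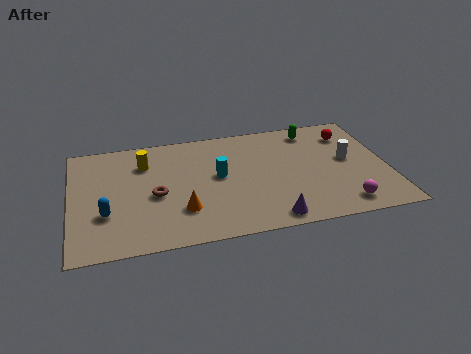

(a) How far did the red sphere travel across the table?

0.9

From (12.3, 7.2) to (12.5, 6.3), the red sphere covered √(0.2² + 0.9²) ≈ 0.9 units.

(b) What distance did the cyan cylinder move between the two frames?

1.5

From (5.2, 5.2) to (6.5, 4.4), the cyan cylinder covered √(1.3² + 0.8²) ≈ 1.5 units.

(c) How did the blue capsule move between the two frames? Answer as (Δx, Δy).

(-0.9, -0.5)

The blue capsule started near (2.4, 3.2) and ended near (1.5, 2.7).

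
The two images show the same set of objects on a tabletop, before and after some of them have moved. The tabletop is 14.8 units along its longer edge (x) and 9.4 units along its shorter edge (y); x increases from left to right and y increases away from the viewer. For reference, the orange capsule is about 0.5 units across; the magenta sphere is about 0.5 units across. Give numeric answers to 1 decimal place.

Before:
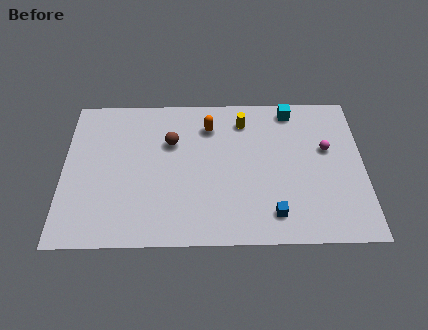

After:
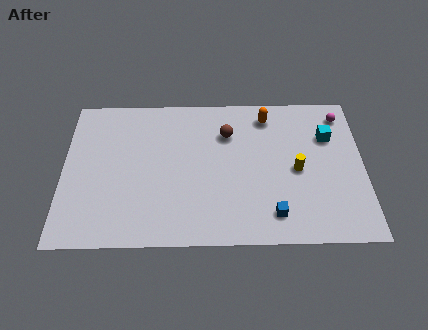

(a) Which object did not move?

the blue cube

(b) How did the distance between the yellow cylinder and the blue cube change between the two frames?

-3.1

They were about 6.1 units apart before and 3.0 after — 3.1 units closer together.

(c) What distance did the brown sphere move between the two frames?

2.8

The brown sphere moved from about (5.3, 6.3) to (8.1, 6.8), a distance of √(2.8² + 0.5²) ≈ 2.8.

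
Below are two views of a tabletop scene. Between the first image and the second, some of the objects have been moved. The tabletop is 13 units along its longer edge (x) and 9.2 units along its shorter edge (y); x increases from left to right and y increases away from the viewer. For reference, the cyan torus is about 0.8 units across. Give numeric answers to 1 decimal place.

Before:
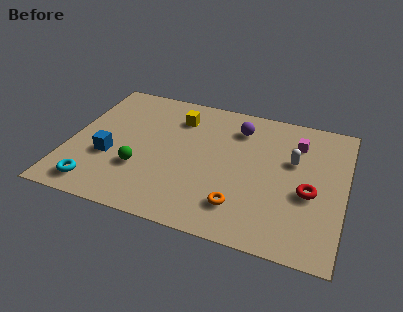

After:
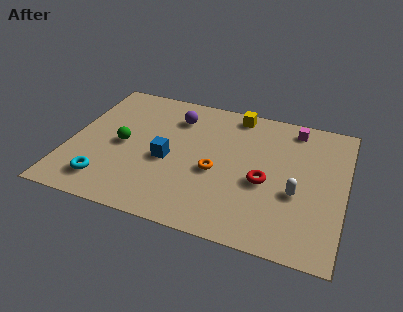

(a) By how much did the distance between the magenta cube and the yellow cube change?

-2.9

Before: roughly 5.7 units apart; after: 2.8. That's 2.9 units closer together.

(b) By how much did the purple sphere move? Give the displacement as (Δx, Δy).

(-3.0, -0.1)

The purple sphere was at about (7.8, 7.2) and moved to about (4.8, 7.1).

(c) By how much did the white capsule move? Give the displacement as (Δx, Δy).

(0.3, -2.1)

From the two frames, the white capsule sits at roughly (10.5, 5.7) before and (10.8, 3.6) after.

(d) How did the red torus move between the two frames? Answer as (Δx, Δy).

(-2.1, 0.1)

The red torus was at about (11.4, 3.8) and moved to about (9.3, 3.9).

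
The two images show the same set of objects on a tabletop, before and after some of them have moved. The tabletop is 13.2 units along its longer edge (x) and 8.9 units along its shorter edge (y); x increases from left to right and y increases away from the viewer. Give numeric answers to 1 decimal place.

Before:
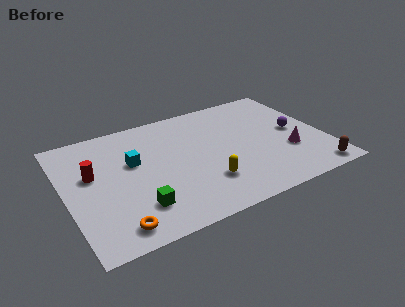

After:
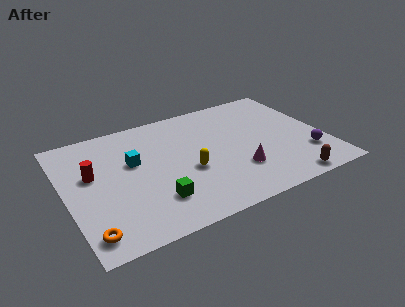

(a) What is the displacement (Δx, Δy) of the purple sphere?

(0.3, -2.1)

From the two frames, the purple sphere sits at roughly (11.8, 4.5) before and (12.1, 2.4) after.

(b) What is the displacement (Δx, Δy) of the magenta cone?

(-2.7, -0.4)

From the two frames, the magenta cone sits at roughly (11.2, 3.0) before and (8.5, 2.6) after.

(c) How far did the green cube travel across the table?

0.9

The green cube was near (3.3, 2.1) before and (4.2, 2.2) after, so it travelled √(0.9² + 0.1²) ≈ 0.9 units.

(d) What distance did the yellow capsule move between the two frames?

1.4

The yellow capsule moved from about (6.8, 2.4) to (6.1, 3.6), a distance of √(0.7² + 1.2²) ≈ 1.4.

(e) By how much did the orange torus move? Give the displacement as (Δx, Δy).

(-1.3, 0.1)

From the two frames, the orange torus sits at roughly (2.1, 1.2) before and (0.8, 1.3) after.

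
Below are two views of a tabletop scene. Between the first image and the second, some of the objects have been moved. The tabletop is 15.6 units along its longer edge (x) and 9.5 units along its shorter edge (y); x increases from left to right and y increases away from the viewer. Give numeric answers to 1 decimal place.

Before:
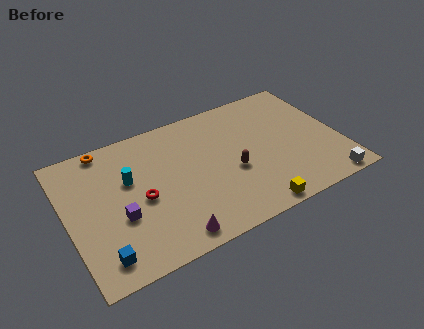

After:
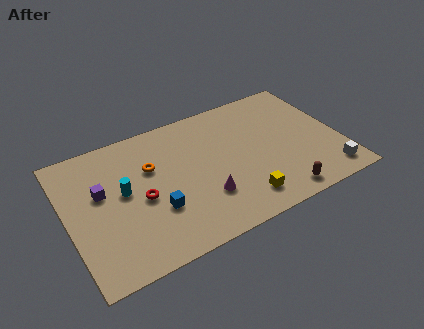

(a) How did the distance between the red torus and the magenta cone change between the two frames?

+0.3

The distance was about 3.4 in the first image and 3.7 in the second, so they moved 0.3 units further apart.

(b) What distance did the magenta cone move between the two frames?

2.8

The magenta cone moved from about (5.3, 1.1) to (7.5, 2.8), a distance of √(2.2² + 1.7²) ≈ 2.8.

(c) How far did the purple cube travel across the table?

2.2

The purple cube was near (2.8, 3.6) before and (2.0, 5.7) after, so it travelled √(0.8² + 2.1²) ≈ 2.2 units.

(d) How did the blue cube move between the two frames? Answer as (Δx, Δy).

(3.3, 1.7)

The blue cube was at about (1.5, 1.5) and moved to about (4.8, 3.2).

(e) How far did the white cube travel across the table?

0.6

From (14.3, 0.8) to (14.5, 1.4), the white cube covered √(0.2² + 0.6²) ≈ 0.6 units.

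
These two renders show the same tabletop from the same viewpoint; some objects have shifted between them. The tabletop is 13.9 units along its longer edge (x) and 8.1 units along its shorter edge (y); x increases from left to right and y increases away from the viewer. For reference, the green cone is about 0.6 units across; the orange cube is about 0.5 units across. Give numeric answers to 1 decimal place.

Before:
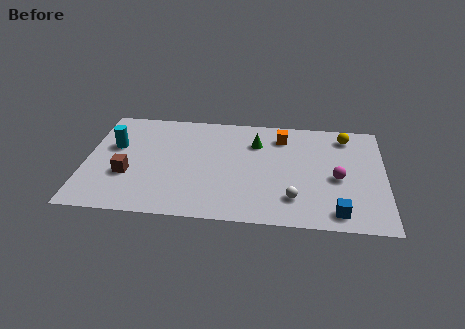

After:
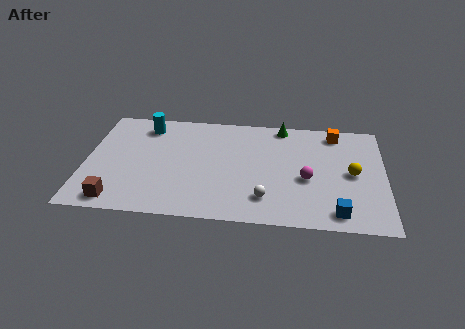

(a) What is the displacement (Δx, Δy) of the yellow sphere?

(0.3, -2.8)

The yellow sphere was at about (12.1, 6.8) and moved to about (12.4, 4.0).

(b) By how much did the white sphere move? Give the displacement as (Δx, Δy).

(-1.3, -0.1)

The white sphere started near (9.7, 1.9) and ended near (8.4, 1.8).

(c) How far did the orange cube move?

2.5

The orange cube moved from about (9.1, 6.5) to (11.6, 7.0), a distance of √(2.5² + 0.5²) ≈ 2.5.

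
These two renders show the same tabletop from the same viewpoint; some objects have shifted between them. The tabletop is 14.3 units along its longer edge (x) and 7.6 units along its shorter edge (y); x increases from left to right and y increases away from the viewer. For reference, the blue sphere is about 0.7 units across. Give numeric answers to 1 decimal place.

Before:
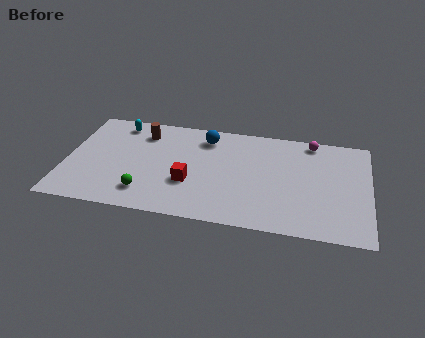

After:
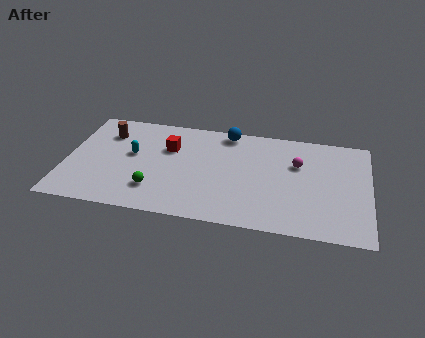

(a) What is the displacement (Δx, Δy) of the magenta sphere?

(-0.6, -1.8)

The magenta sphere was at about (11.5, 6.8) and moved to about (10.9, 5.0).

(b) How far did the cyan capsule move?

2.3

The cyan capsule moved from about (2.3, 6.5) to (3.1, 4.3), a distance of √(0.8² + 2.2²) ≈ 2.3.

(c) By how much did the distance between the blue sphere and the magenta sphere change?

-1.2

The distance was about 5.0 in the first image and 3.8 in the second, so they moved 1.2 units closer together.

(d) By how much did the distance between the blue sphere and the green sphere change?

+0.6

The distance was about 5.3 in the first image and 5.9 in the second, so they moved 0.6 units further apart.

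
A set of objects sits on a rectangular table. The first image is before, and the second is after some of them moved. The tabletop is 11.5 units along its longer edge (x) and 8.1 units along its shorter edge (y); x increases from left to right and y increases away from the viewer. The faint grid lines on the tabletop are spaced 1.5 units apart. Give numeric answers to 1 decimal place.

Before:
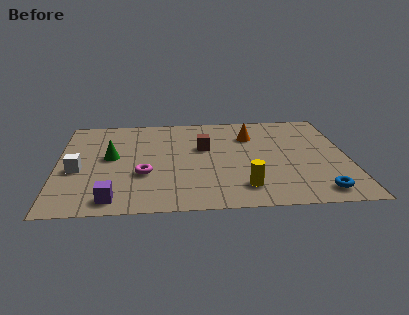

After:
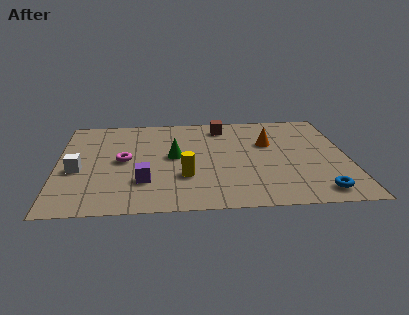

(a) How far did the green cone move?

2.5

The green cone moved from about (2.1, 4.4) to (4.6, 4.3), a distance of √(2.5² + 0.1²) ≈ 2.5.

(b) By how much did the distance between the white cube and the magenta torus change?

-0.7

They were about 2.6 units apart before and 1.9 after — 0.7 units closer together.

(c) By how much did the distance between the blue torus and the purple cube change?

-1.1

They were about 8.0 units apart before and 6.9 after — 1.1 units closer together.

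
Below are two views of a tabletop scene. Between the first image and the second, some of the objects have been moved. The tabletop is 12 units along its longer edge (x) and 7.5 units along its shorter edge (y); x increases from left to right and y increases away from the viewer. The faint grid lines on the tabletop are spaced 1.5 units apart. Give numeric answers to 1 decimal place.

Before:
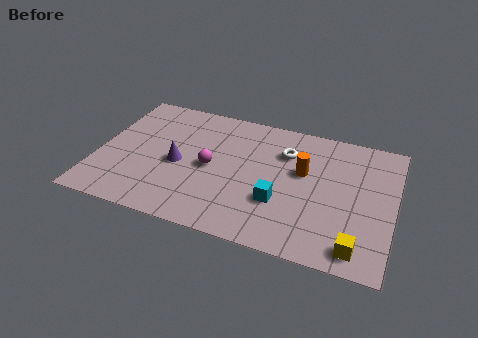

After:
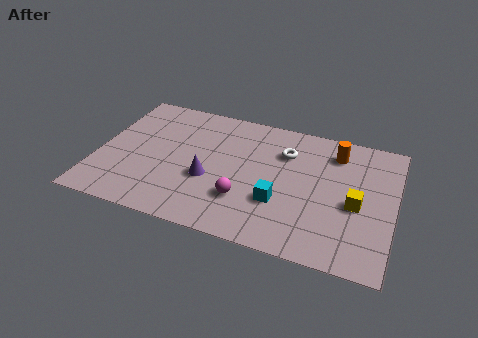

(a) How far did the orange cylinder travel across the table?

1.9

The orange cylinder moved from about (8.3, 4.5) to (9.5, 6.0), a distance of √(1.2² + 1.5²) ≈ 1.9.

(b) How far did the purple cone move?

1.4

From (3.3, 3.4) to (4.6, 2.9), the purple cone covered √(1.3² + 0.5²) ≈ 1.4 units.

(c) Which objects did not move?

the white torus and the cyan cube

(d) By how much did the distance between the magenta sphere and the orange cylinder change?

+1.3

Before: roughly 3.8 units apart; after: 5.1. That's 1.3 units further apart.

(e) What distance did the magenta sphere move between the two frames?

2.1

The magenta sphere moved from about (4.6, 3.6) to (6.1, 2.2), a distance of √(1.5² + 1.4²) ≈ 2.1.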